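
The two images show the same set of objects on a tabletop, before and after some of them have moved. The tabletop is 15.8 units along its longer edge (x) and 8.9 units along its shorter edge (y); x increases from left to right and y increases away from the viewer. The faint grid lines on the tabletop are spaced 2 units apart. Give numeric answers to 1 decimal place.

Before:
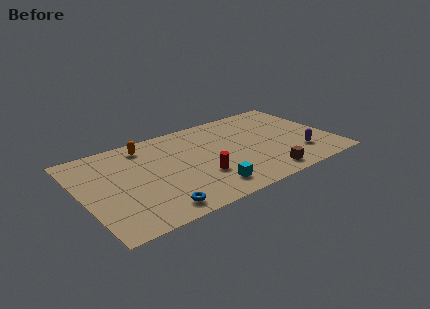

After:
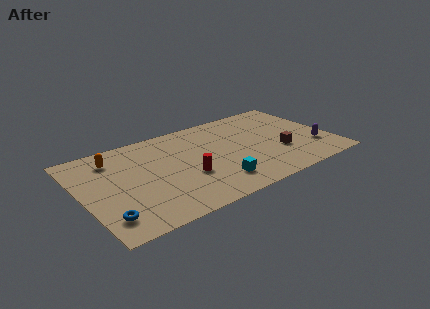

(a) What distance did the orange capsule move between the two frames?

2.1

The orange capsule moved from about (4.4, 7.5) to (2.3, 7.1), a distance of √(2.1² + 0.4²) ≈ 2.1.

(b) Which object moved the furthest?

the blue torus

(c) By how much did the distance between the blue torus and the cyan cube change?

+3.6

Before: roughly 3.3 units apart; after: 6.9. That's 3.6 units further apart.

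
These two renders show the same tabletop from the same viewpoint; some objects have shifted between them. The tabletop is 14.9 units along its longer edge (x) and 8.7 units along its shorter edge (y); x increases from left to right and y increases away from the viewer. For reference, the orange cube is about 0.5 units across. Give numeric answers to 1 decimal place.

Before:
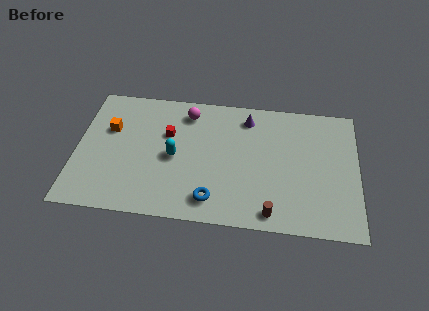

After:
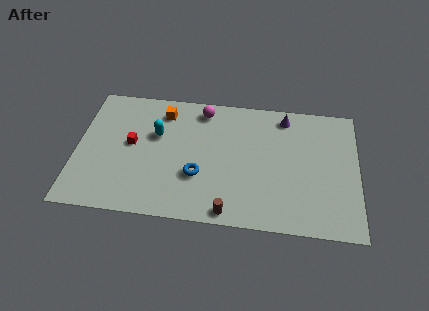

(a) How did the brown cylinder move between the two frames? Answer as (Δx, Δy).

(-2.2, -0.2)

From the two frames, the brown cylinder sits at roughly (10.4, 1.0) before and (8.2, 0.8) after.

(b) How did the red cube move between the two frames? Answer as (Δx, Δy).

(-1.9, -0.9)

The red cube was at about (4.8, 5.6) and moved to about (2.9, 4.7).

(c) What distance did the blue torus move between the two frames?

1.7

The blue torus was near (7.3, 1.5) before and (6.5, 3.0) after, so it travelled √(0.8² + 1.5²) ≈ 1.7 units.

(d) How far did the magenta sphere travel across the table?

0.9

From (5.8, 7.2) to (6.6, 7.5), the magenta sphere covered √(0.8² + 0.3²) ≈ 0.9 units.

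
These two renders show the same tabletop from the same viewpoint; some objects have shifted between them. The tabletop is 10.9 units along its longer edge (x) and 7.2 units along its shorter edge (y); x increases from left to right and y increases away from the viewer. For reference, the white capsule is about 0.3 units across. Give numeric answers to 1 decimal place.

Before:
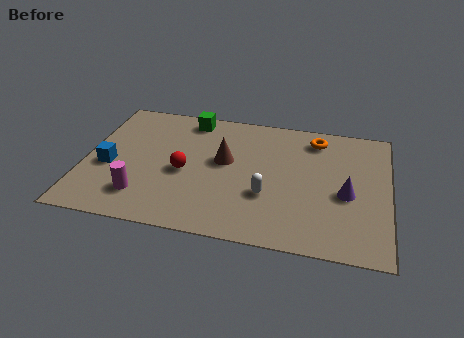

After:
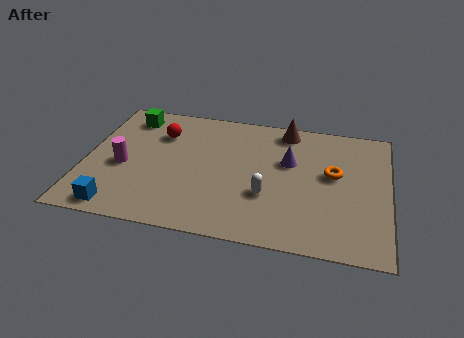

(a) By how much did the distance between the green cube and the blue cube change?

+0.9

The distance was about 4.3 in the first image and 5.2 in the second, so they moved 0.9 units further apart.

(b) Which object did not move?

the white capsule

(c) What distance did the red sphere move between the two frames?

2.2

The red sphere moved from about (3.6, 3.2) to (2.6, 5.2), a distance of √(1.0² + 2.0²) ≈ 2.2.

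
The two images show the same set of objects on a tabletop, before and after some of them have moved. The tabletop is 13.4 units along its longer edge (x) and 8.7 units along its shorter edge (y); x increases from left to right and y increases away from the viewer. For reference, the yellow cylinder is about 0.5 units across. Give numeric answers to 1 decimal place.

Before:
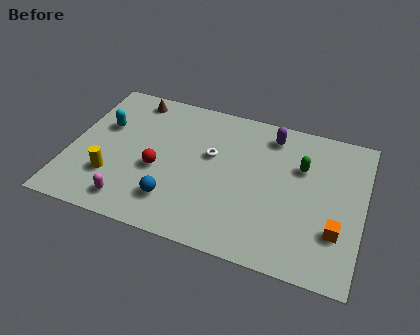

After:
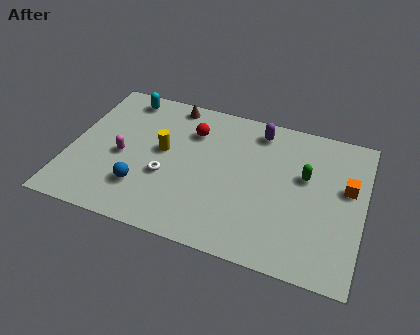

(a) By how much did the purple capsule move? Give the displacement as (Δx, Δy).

(-0.6, 0.1)

The purple capsule was at about (9.0, 7.3) and moved to about (8.4, 7.4).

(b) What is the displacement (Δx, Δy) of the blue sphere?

(-1.5, 0.3)

From the two frames, the blue sphere sits at roughly (5.0, 2.0) before and (3.5, 2.3) after.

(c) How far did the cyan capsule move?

2.2

From (1.4, 5.5) to (2.1, 7.6), the cyan capsule covered √(0.7² + 2.1²) ≈ 2.2 units.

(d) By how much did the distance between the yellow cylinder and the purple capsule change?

-3.5

They were about 8.4 units apart before and 4.9 after — 3.5 units closer together.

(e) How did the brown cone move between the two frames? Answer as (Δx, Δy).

(1.8, 0.2)

The brown cone was at about (2.5, 7.6) and moved to about (4.3, 7.8).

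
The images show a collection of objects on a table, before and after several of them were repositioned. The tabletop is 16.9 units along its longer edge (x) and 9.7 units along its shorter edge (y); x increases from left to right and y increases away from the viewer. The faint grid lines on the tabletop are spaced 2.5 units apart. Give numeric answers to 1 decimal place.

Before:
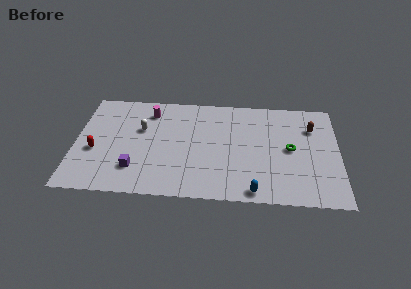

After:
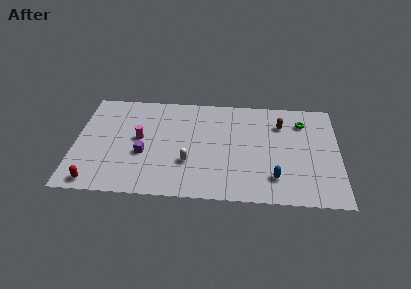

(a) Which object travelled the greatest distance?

the white capsule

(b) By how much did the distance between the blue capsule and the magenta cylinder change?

-0.5

Before: roughly 9.7 units apart; after: 9.2. That's 0.5 units closer together.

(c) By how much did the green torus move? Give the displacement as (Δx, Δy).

(0.8, 2.6)

The green torus started near (13.8, 4.9) and ended near (14.6, 7.5).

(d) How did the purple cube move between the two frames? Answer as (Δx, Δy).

(0.5, 1.4)

From the two frames, the purple cube sits at roughly (3.9, 2.4) before and (4.4, 3.8) after.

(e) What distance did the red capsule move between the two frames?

2.9

From (1.3, 3.9) to (1.4, 1.0), the red capsule covered √(0.1² + 2.9²) ≈ 2.9 units.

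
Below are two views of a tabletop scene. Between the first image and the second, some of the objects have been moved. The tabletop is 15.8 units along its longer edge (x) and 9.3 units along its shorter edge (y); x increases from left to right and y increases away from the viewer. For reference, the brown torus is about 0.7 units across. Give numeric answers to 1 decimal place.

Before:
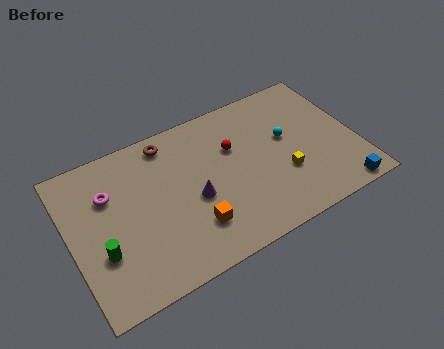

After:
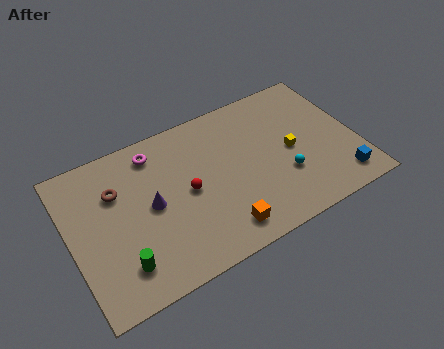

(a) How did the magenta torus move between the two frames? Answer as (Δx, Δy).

(2.7, 1.4)

From the two frames, the magenta torus sits at roughly (2.3, 6.4) before and (5.0, 7.8) after.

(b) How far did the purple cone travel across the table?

2.4

The purple cone moved from about (6.7, 4.0) to (4.4, 4.7), a distance of √(2.3² + 0.7²) ≈ 2.4.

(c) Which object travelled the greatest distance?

the brown torus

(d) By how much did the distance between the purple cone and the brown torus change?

-1.8

The distance was about 4.2 in the first image and 2.4 in the second, so they moved 1.8 units closer together.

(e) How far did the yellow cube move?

1.4

From (11.6, 3.2) to (12.2, 4.5), the yellow cube covered √(0.6² + 1.3²) ≈ 1.4 units.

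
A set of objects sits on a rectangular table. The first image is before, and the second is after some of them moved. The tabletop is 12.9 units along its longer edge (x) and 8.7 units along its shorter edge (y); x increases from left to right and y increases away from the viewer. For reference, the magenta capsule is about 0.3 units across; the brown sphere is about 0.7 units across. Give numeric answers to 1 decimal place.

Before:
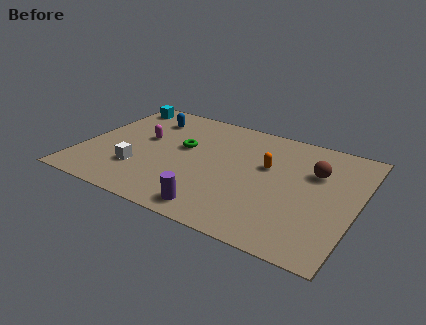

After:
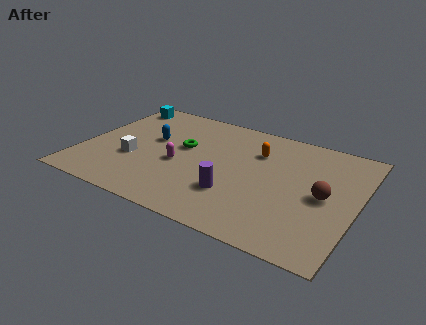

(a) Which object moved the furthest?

the magenta capsule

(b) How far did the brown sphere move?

1.7

From (10.8, 5.8) to (11.4, 4.2), the brown sphere covered √(0.6² + 1.6²) ≈ 1.7 units.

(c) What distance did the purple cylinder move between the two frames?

1.6

From (6.8, 1.1) to (7.4, 2.6), the purple cylinder covered √(0.6² + 1.5²) ≈ 1.6 units.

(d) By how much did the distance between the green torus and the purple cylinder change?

-0.8

They were about 4.6 units apart before and 3.8 after — 0.8 units closer together.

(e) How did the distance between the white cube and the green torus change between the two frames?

-0.3

They were about 3.1 units apart before and 2.8 after — 0.3 units closer together.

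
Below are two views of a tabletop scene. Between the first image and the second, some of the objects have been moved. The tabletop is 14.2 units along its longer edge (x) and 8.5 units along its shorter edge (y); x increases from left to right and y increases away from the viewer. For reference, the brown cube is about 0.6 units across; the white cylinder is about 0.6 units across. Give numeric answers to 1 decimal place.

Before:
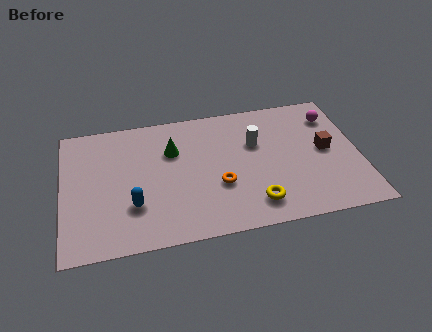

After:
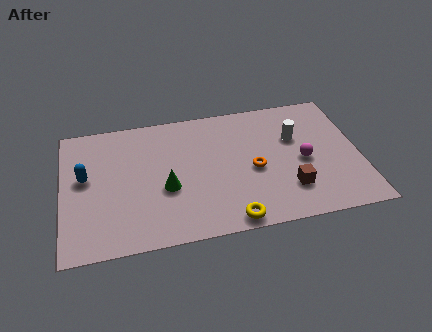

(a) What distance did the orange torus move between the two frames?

1.8

The orange torus was near (7.4, 3.1) before and (9.1, 3.8) after, so it travelled √(1.7² + 0.7²) ≈ 1.8 units.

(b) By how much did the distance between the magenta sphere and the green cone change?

-1.2

Before: roughly 7.8 units apart; after: 6.6. That's 1.2 units closer together.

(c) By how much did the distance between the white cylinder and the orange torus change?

-0.4

They were about 3.1 units apart before and 2.7 after — 0.4 units closer together.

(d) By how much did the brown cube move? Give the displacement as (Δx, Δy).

(-1.9, -2.2)

From the two frames, the brown cube sits at roughly (12.6, 4.4) before and (10.7, 2.2) after.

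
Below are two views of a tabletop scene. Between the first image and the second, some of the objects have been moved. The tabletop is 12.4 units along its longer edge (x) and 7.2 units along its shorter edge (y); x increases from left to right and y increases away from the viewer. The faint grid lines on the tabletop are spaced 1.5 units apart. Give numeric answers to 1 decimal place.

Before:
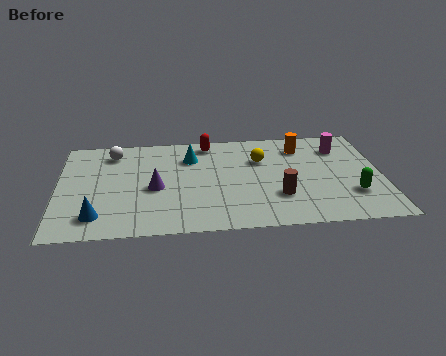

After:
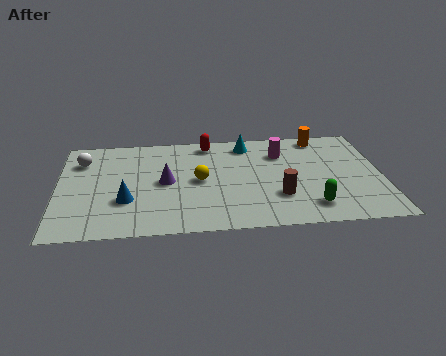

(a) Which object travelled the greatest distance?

the yellow sphere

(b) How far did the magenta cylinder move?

2.3

From (10.9, 5.5) to (8.6, 5.3), the magenta cylinder covered √(2.3² + 0.2²) ≈ 2.3 units.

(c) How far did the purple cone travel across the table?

0.6

From (3.7, 3.2) to (4.1, 3.6), the purple cone covered √(0.4² + 0.4²) ≈ 0.6 units.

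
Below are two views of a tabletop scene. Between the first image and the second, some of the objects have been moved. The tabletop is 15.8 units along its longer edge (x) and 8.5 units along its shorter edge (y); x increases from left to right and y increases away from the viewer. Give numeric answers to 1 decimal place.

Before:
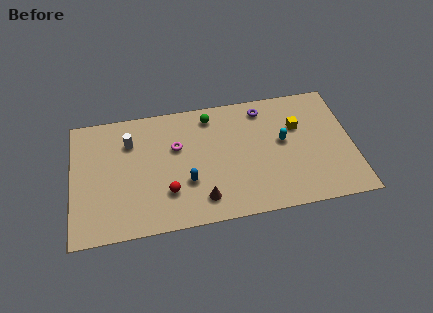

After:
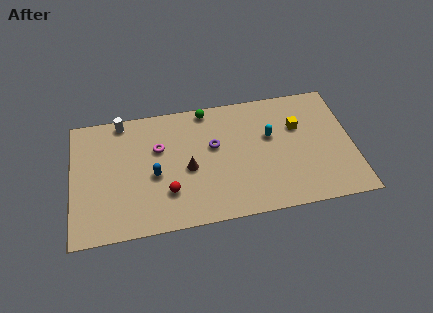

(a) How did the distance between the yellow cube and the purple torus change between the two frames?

+2.3

Before: roughly 2.5 units apart; after: 4.8. That's 2.3 units further apart.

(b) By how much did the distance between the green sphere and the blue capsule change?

+0.5

Before: roughly 4.6 units apart; after: 5.1. That's 0.5 units further apart.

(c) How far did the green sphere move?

0.5

The green sphere moved from about (7.9, 7.2) to (7.7, 7.7), a distance of √(0.2² + 0.5²) ≈ 0.5.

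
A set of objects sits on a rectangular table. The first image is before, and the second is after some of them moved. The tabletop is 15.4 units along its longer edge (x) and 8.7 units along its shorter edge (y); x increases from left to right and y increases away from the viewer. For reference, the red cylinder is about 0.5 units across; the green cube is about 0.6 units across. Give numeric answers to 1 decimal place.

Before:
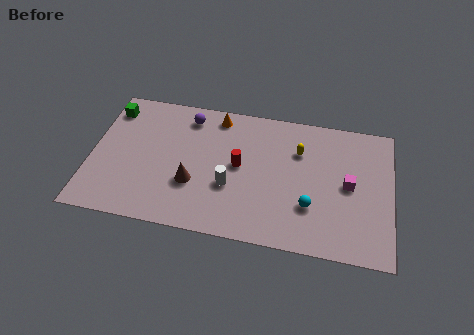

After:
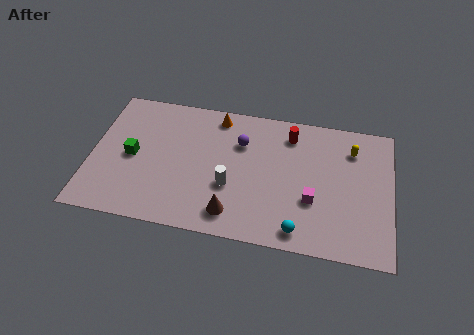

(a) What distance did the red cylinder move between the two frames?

3.5

The red cylinder moved from about (7.6, 4.6) to (10.1, 7.1), a distance of √(2.5² + 2.5²) ≈ 3.5.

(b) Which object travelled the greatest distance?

the red cylinder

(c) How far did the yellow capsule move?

2.8

From (10.6, 6.1) to (13.3, 6.7), the yellow capsule covered √(2.7² + 0.6²) ≈ 2.8 units.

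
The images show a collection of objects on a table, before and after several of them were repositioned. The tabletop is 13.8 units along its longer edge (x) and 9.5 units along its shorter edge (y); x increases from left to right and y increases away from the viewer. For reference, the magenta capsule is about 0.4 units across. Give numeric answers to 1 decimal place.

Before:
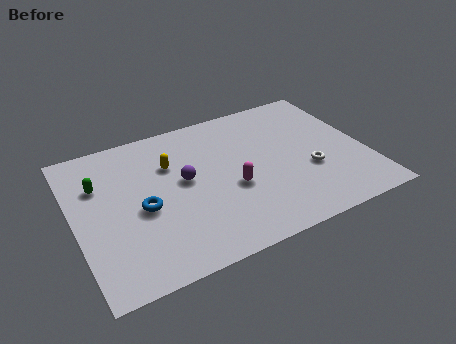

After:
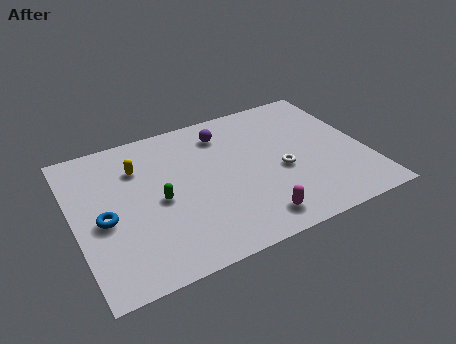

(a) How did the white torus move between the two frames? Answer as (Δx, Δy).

(-1.3, 0.5)

The white torus was at about (11.0, 3.5) and moved to about (9.7, 4.0).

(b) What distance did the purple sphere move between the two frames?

3.3

The purple sphere was near (5.2, 5.2) before and (7.4, 7.6) after, so it travelled √(2.2² + 2.4²) ≈ 3.3 units.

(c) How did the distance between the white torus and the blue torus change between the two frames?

+0.5

The distance was about 7.9 in the first image and 8.4 in the second, so they moved 0.5 units further apart.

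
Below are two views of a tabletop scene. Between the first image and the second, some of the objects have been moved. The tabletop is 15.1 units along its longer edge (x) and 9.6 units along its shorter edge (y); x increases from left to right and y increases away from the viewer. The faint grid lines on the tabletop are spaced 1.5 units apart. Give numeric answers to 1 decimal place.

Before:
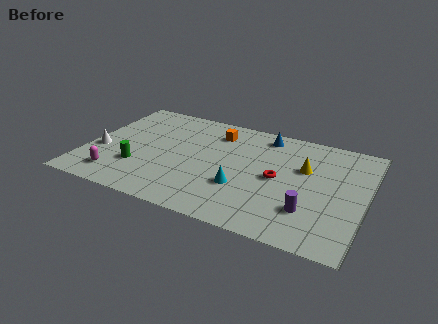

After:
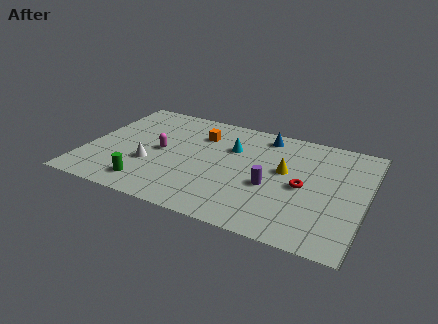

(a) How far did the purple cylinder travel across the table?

2.6

From (12.3, 2.6) to (10.1, 3.9), the purple cylinder covered √(2.2² + 1.3²) ≈ 2.6 units.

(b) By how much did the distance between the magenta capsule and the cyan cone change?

-2.7

The distance was about 6.8 in the first image and 4.1 in the second, so they moved 2.7 units closer together.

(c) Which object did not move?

the blue cone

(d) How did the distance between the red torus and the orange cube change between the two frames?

+1.7

They were about 4.7 units apart before and 6.4 after — 1.7 units further apart.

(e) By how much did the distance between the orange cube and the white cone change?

-2.7

Before: roughly 7.1 units apart; after: 4.4. That's 2.7 units closer together.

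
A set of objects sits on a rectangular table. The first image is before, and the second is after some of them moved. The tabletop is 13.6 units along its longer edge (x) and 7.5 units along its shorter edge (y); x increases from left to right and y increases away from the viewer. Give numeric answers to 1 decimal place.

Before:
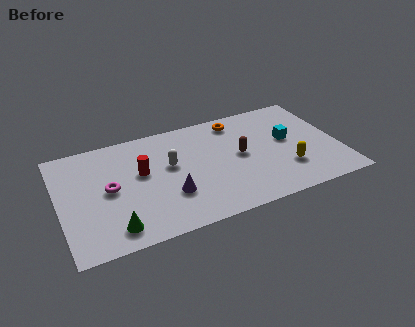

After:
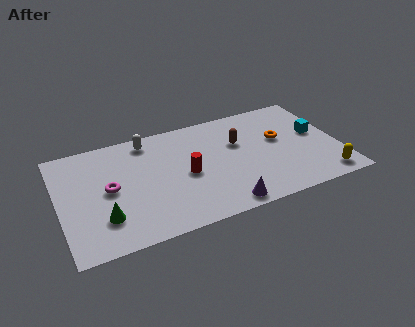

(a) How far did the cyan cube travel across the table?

1.4

From (11.2, 4.2) to (12.6, 4.2), the cyan cube covered √(1.4² + 0.0²) ≈ 1.4 units.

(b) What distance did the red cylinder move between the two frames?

2.3

From (4.0, 4.4) to (6.1, 3.5), the red cylinder covered √(2.1² + 0.9²) ≈ 2.3 units.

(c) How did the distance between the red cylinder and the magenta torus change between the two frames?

+2.0

The distance was about 1.7 in the first image and 3.7 in the second, so they moved 2.0 units further apart.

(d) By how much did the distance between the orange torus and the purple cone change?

-0.6

They were about 5.4 units apart before and 4.8 after — 0.6 units closer together.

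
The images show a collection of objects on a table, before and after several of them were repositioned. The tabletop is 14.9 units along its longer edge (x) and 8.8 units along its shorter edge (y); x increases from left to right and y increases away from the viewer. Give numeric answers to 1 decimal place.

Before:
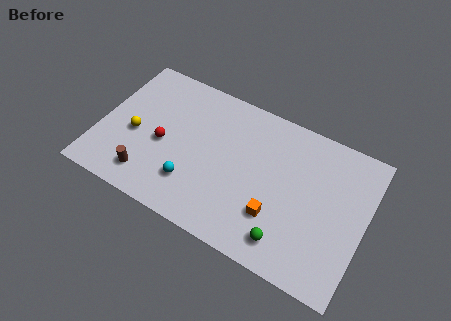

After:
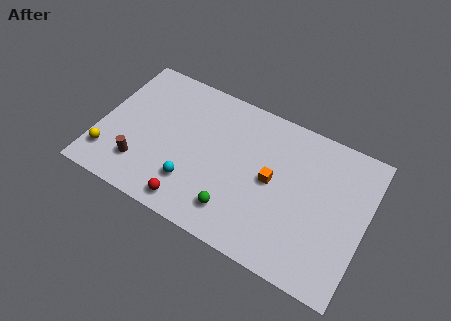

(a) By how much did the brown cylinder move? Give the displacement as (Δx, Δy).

(-0.5, 0.5)

The brown cylinder was at about (3.1, 1.6) and moved to about (2.6, 2.1).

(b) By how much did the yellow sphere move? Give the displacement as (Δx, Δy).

(-1.2, -1.9)

The yellow sphere was at about (2.0, 3.8) and moved to about (0.8, 1.9).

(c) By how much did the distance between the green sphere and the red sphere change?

-5.3

They were about 7.8 units apart before and 2.5 after — 5.3 units closer together.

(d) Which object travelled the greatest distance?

the red sphere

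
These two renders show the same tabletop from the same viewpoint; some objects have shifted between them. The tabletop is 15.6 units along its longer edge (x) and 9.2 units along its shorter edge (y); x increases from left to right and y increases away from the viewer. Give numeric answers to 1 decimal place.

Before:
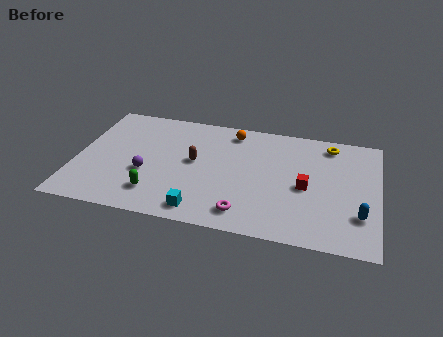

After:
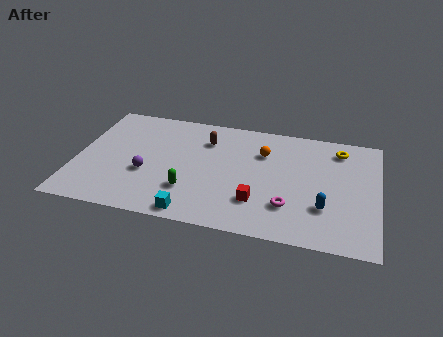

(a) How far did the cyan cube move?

0.5

From (6.7, 1.2) to (6.3, 0.9), the cyan cube covered √(0.4² + 0.3²) ≈ 0.5 units.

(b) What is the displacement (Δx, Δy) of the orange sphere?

(1.7, -1.4)

The orange sphere started near (7.9, 7.9) and ended near (9.6, 6.5).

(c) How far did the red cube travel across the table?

2.9

From (11.9, 4.2) to (9.5, 2.5), the red cube covered √(2.4² + 1.7²) ≈ 2.9 units.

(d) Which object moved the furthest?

the red cube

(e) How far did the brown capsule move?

2.0

The brown capsule moved from about (6.1, 5.0) to (6.6, 6.9), a distance of √(0.5² + 1.9²) ≈ 2.0.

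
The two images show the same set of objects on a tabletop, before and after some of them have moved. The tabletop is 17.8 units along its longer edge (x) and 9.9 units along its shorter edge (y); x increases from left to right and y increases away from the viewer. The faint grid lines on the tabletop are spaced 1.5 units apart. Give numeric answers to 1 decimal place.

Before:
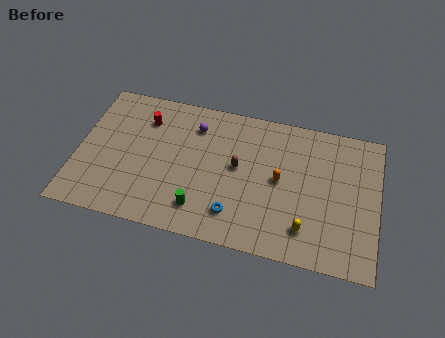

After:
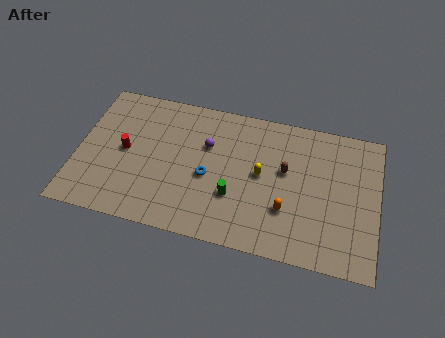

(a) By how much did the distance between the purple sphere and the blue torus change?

-4.0

The distance was about 6.2 in the first image and 2.2 in the second, so they moved 4.0 units closer together.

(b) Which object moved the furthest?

the yellow capsule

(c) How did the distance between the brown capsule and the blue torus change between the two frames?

+1.4

Before: roughly 3.3 units apart; after: 4.7. That's 1.4 units further apart.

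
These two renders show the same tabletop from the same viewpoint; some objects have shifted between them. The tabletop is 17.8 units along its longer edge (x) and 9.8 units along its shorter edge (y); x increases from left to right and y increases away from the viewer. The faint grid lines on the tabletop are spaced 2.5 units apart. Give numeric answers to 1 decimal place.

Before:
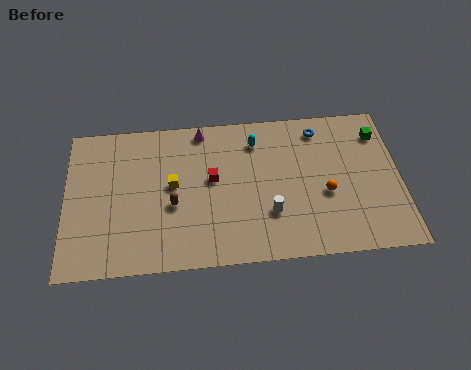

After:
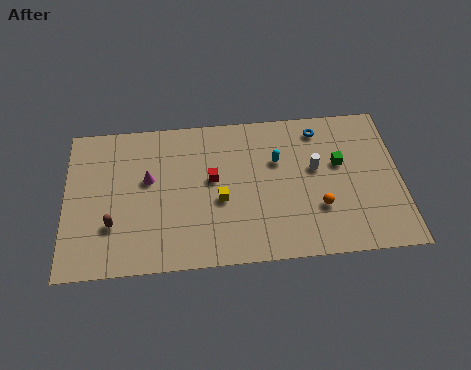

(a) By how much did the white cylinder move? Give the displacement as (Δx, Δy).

(2.5, 2.7)

The white cylinder was at about (10.8, 3.0) and moved to about (13.3, 5.7).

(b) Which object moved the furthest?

the magenta cone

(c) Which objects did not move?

the blue torus and the red cube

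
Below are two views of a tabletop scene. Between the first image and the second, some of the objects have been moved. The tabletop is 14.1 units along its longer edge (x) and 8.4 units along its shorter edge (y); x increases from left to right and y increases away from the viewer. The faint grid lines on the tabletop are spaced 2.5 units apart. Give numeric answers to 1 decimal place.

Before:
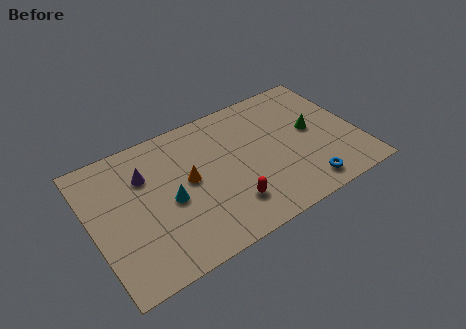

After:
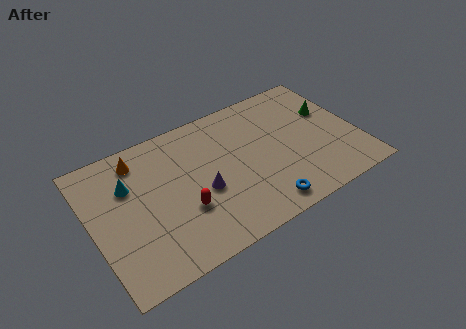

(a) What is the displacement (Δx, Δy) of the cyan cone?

(-1.9, 1.9)

The cyan cone was at about (4.0, 3.8) and moved to about (2.1, 5.7).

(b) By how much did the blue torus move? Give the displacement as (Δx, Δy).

(-2.3, -0.1)

From the two frames, the blue torus sits at roughly (10.8, 1.2) before and (8.5, 1.1) after.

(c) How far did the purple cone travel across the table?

3.6

The purple cone was near (3.0, 5.9) before and (5.7, 3.5) after, so it travelled √(2.7² + 2.4²) ≈ 3.6 units.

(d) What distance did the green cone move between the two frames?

1.4

The green cone moved from about (11.8, 4.5) to (12.9, 5.3), a distance of √(1.1² + 0.8²) ≈ 1.4.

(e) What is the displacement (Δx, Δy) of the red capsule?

(-2.3, 0.9)

The red capsule was at about (6.9, 2.0) and moved to about (4.6, 2.9).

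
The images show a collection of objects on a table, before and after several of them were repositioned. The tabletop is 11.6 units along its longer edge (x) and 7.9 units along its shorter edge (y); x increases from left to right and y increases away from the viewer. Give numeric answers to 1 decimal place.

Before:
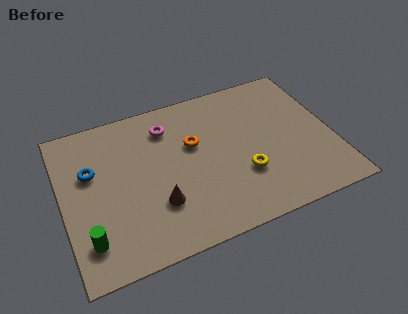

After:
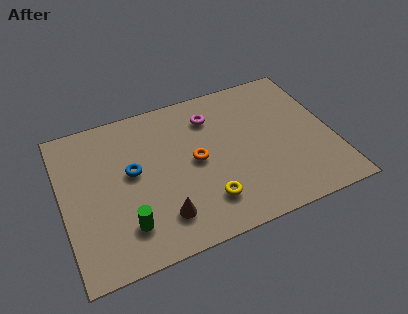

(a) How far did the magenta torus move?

1.9

From (4.7, 6.2) to (6.6, 6.1), the magenta torus covered √(1.9² + 0.1²) ≈ 1.9 units.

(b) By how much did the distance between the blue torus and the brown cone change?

-0.8

The distance was about 3.7 in the first image and 2.9 in the second, so they moved 0.8 units closer together.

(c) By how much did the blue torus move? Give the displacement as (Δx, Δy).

(1.7, -0.6)

The blue torus was at about (1.3, 5.0) and moved to about (3.0, 4.4).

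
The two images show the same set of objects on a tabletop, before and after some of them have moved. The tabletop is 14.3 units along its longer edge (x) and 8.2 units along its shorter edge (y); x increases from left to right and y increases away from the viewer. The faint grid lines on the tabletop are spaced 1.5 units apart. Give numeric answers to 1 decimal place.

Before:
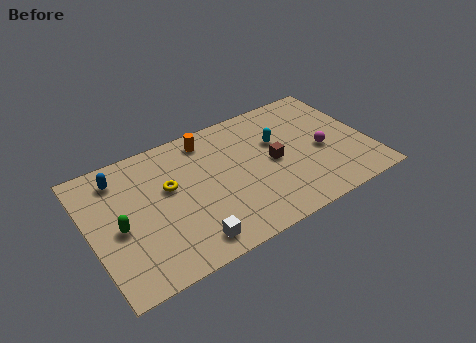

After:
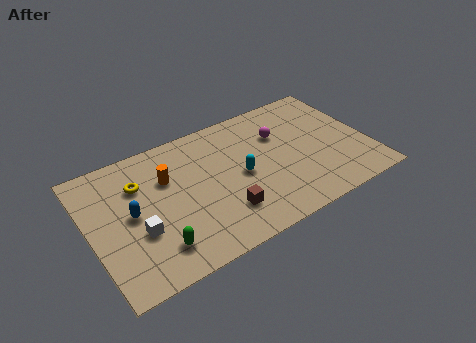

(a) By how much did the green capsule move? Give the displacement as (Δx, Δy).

(1.6, -2.0)

The green capsule started near (1.4, 3.7) and ended near (3.0, 1.7).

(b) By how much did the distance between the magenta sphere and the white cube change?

+0.4

The distance was about 7.7 in the first image and 8.1 in the second, so they moved 0.4 units further apart.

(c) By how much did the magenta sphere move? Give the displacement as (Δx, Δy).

(-1.9, 2.0)

From the two frames, the magenta sphere sits at roughly (11.9, 3.6) before and (10.0, 5.6) after.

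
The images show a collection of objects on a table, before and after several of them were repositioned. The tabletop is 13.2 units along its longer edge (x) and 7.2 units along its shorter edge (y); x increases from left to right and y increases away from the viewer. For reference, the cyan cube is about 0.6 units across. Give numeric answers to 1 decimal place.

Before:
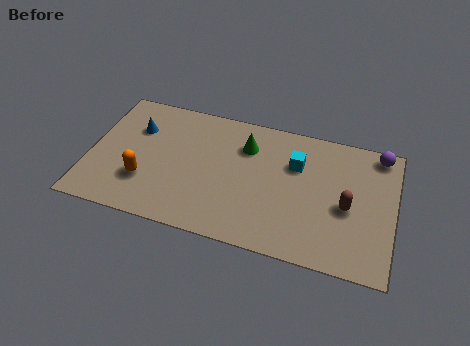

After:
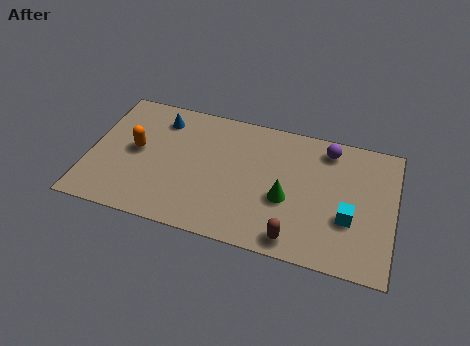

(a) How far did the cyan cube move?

3.3

The cyan cube was near (8.9, 4.9) before and (11.3, 2.6) after, so it travelled √(2.4² + 2.3²) ≈ 3.3 units.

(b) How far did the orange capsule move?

1.7

The orange capsule was near (2.5, 2.2) before and (2.0, 3.8) after, so it travelled √(0.5² + 1.6²) ≈ 1.7 units.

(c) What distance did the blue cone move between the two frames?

1.3

The blue cone was near (1.9, 5.0) before and (2.9, 5.8) after, so it travelled √(1.0² + 0.8²) ≈ 1.3 units.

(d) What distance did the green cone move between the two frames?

3.1

From (6.7, 5.3) to (8.6, 2.9), the green cone covered √(1.9² + 2.4²) ≈ 3.1 units.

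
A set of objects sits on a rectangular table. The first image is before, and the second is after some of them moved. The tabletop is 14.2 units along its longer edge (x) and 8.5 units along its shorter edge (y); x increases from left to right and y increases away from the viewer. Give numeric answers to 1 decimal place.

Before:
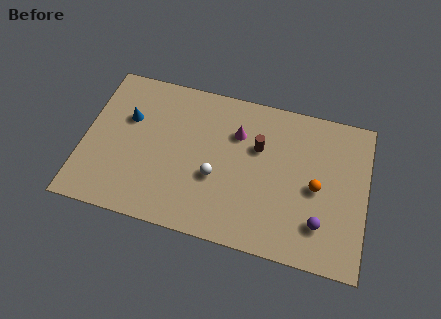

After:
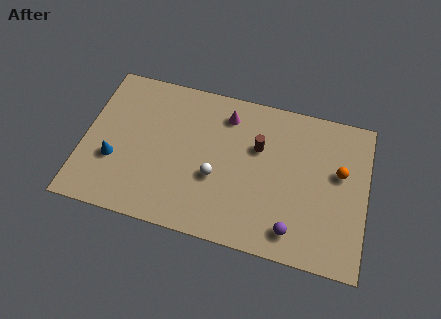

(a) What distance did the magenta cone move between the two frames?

1.1

From (7.6, 6.0) to (7.0, 6.9), the magenta cone covered √(0.6² + 0.9²) ≈ 1.1 units.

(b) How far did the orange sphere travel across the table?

1.6

From (11.7, 4.0) to (12.8, 5.1), the orange sphere covered √(1.1² + 1.1²) ≈ 1.6 units.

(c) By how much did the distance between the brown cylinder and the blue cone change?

+0.9

They were about 6.6 units apart before and 7.5 after — 0.9 units further apart.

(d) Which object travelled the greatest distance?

the blue cone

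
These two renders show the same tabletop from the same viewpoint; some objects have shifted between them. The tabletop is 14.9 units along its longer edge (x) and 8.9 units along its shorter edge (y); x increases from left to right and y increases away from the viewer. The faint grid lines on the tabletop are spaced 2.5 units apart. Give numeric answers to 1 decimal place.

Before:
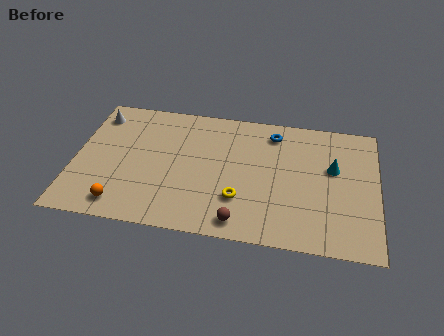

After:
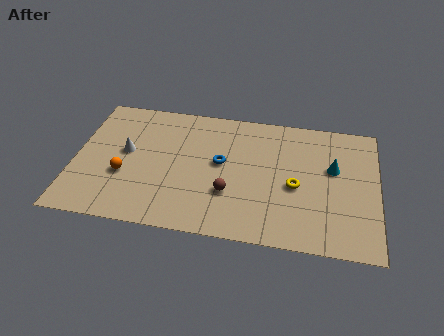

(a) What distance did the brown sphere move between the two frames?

1.9

The brown sphere was near (8.3, 1.1) before and (7.7, 2.9) after, so it travelled √(0.6² + 1.8²) ≈ 1.9 units.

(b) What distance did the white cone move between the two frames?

2.9

The white cone was near (0.9, 7.3) before and (2.5, 4.9) after, so it travelled √(1.6² + 2.4²) ≈ 2.9 units.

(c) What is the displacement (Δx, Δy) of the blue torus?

(-2.5, -2.5)

The blue torus started near (9.7, 7.4) and ended near (7.2, 4.9).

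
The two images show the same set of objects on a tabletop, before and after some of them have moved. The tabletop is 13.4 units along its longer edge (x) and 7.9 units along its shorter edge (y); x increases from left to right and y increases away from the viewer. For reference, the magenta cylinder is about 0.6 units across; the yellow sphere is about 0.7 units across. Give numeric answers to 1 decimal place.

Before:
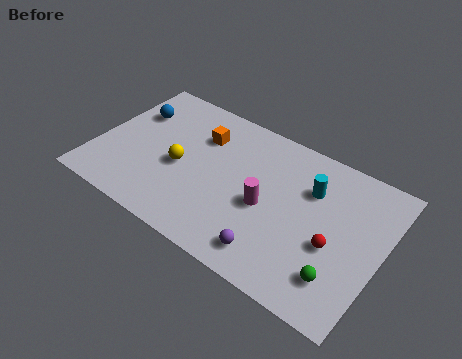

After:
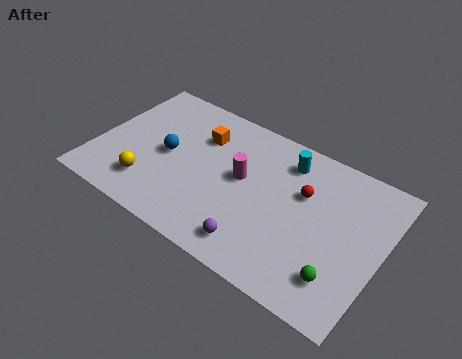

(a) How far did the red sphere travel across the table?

2.5

The red sphere moved from about (11.3, 3.2) to (9.6, 5.1), a distance of √(1.7² + 1.9²) ≈ 2.5.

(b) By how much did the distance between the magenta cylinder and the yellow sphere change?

+0.7

They were about 4.1 units apart before and 4.8 after — 0.7 units further apart.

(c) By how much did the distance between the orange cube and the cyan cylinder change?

-1.2

Before: roughly 5.3 units apart; after: 4.1. That's 1.2 units closer together.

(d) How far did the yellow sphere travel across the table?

2.1

From (4.0, 3.5) to (2.8, 1.8), the yellow sphere covered √(1.2² + 1.7²) ≈ 2.1 units.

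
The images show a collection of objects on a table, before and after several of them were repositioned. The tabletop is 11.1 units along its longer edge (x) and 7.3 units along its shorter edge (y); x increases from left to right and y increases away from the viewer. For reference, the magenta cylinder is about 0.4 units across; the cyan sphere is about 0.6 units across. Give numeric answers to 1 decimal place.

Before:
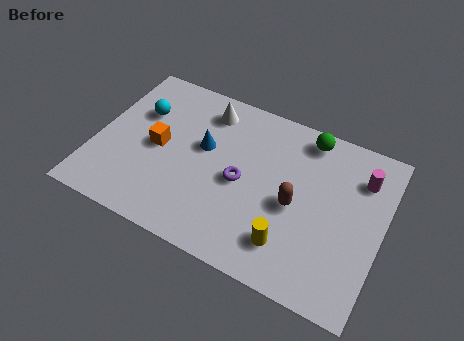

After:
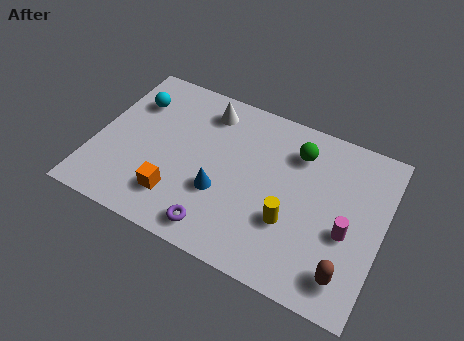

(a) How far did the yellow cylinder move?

0.9

The yellow cylinder moved from about (7.8, 1.6) to (7.7, 2.5), a distance of √(0.1² + 0.9²) ≈ 0.9.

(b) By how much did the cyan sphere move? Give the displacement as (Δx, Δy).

(-0.3, 0.4)

The cyan sphere started near (1.5, 4.9) and ended near (1.2, 5.3).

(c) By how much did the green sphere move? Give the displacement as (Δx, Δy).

(-0.3, -0.8)

The green sphere was at about (7.9, 6.4) and moved to about (7.6, 5.6).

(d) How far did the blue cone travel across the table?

1.9

From (4.1, 4.3) to (5.0, 2.6), the blue cone covered √(0.9² + 1.7²) ≈ 1.9 units.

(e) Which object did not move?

the white cone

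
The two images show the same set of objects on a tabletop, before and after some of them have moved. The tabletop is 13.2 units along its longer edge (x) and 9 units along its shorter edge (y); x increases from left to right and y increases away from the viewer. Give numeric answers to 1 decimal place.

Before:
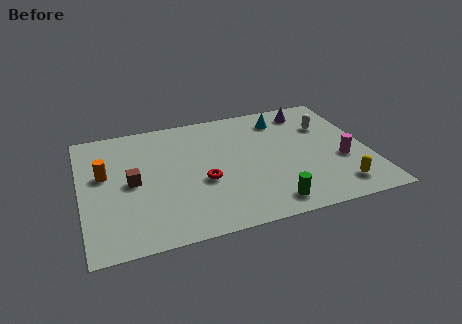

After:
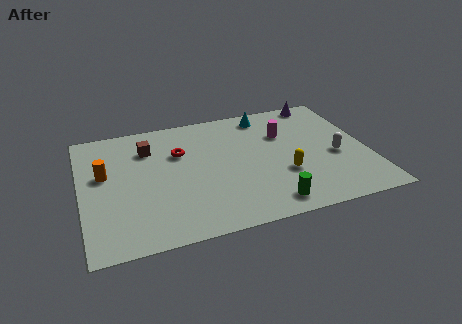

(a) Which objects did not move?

the orange cylinder and the green cylinder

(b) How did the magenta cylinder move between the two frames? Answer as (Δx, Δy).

(-2.4, 2.7)

From the two frames, the magenta cylinder sits at roughly (11.9, 3.4) before and (9.5, 6.1) after.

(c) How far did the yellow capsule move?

2.8

The yellow capsule was near (11.5, 1.5) before and (9.2, 3.1) after, so it travelled √(2.3² + 1.6²) ≈ 2.8 units.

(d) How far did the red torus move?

2.6

The red torus was near (5.5, 3.6) before and (4.6, 6.0) after, so it travelled √(0.9² + 2.4²) ≈ 2.6 units.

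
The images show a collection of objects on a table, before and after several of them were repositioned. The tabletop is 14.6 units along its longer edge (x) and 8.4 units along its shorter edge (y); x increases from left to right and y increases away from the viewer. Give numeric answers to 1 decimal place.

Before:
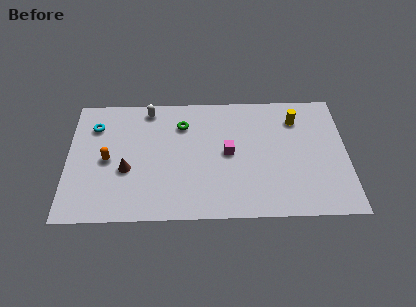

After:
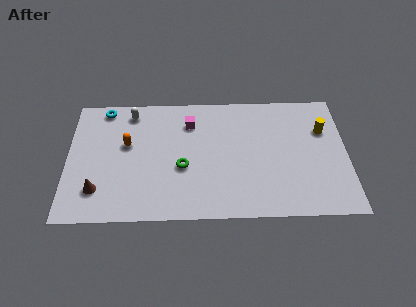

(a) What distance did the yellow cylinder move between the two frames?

1.6

The yellow cylinder moved from about (12.0, 6.5) to (13.4, 5.7), a distance of √(1.4² + 0.8²) ≈ 1.6.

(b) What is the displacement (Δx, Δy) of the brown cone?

(-1.5, -1.3)

The brown cone started near (3.1, 3.3) and ended near (1.6, 2.0).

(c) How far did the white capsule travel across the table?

0.9

The white capsule was near (4.2, 7.4) before and (3.3, 7.2) after, so it travelled √(0.9² + 0.2²) ≈ 0.9 units.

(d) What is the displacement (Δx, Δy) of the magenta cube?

(-2.0, 2.1)

The magenta cube was at about (8.4, 4.3) and moved to about (6.4, 6.4).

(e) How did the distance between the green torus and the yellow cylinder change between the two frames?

+1.7

They were about 6.0 units apart before and 7.7 after — 1.7 units further apart.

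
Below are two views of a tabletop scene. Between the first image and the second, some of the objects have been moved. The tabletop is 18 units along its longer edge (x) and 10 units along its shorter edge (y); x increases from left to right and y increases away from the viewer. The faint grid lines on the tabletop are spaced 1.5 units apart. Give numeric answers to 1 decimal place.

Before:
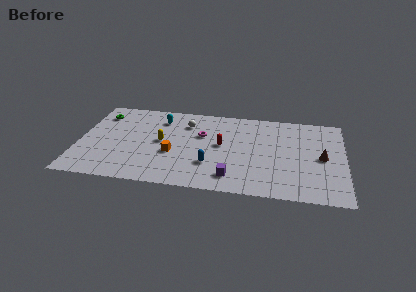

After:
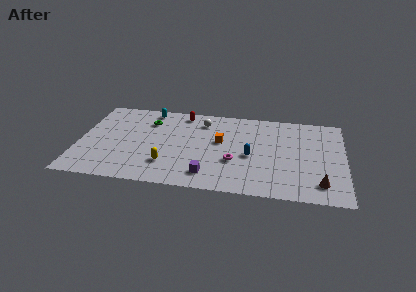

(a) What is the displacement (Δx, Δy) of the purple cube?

(-1.6, 0.0)

The purple cube started near (10.5, 1.8) and ended near (8.9, 1.8).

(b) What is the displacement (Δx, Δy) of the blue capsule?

(2.7, 1.4)

The blue capsule was at about (9.0, 3.0) and moved to about (11.7, 4.4).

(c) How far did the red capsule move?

4.4

The red capsule was near (9.7, 5.4) before and (6.9, 8.8) after, so it travelled √(2.8² + 3.4²) ≈ 4.4 units.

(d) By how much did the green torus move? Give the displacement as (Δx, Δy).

(3.3, -0.4)

From the two frames, the green torus sits at roughly (1.3, 7.9) before and (4.6, 7.5) after.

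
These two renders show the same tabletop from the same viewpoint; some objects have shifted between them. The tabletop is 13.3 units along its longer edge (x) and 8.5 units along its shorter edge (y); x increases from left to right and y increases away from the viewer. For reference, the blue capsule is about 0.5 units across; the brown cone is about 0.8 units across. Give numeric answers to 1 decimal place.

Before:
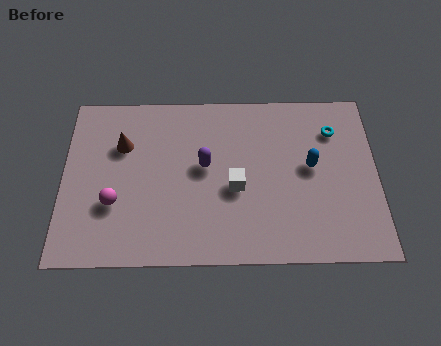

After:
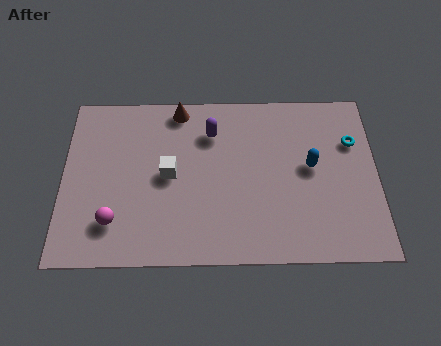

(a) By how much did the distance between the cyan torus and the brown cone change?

-1.4

They were about 9.0 units apart before and 7.6 after — 1.4 units closer together.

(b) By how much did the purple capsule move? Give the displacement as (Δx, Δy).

(0.3, 1.7)

From the two frames, the purple capsule sits at roughly (6.0, 4.7) before and (6.3, 6.4) after.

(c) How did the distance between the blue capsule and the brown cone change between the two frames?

-1.7

Before: roughly 8.1 units apart; after: 6.4. That's 1.7 units closer together.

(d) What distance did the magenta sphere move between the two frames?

0.9

The magenta sphere was near (2.2, 2.9) before and (2.2, 2.0) after, so it travelled √(0.0² + 0.9²) ≈ 0.9 units.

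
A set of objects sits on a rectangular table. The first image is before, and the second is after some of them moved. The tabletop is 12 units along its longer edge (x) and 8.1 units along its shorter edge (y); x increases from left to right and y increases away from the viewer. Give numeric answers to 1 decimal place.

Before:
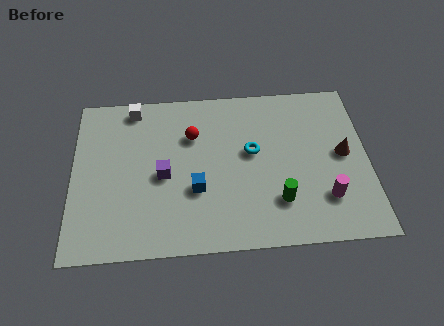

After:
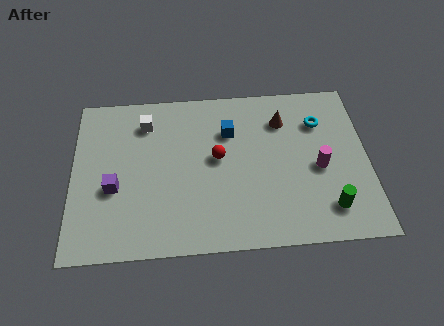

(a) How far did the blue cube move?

3.1

The blue cube moved from about (5.0, 2.9) to (6.4, 5.7), a distance of √(1.4² + 2.8²) ≈ 3.1.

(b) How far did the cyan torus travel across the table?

3.1

The cyan torus was near (7.3, 4.6) before and (10.1, 5.9) after, so it travelled √(2.8² + 1.3²) ≈ 3.1 units.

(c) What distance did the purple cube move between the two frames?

2.1

The purple cube was near (3.7, 3.7) before and (1.7, 3.2) after, so it travelled √(2.0² + 0.5²) ≈ 2.1 units.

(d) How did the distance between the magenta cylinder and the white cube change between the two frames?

-1.7

The distance was about 9.2 in the first image and 7.5 in the second, so they moved 1.7 units closer together.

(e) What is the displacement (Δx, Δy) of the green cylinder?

(2.0, -0.5)

The green cylinder started near (8.3, 2.1) and ended near (10.3, 1.6).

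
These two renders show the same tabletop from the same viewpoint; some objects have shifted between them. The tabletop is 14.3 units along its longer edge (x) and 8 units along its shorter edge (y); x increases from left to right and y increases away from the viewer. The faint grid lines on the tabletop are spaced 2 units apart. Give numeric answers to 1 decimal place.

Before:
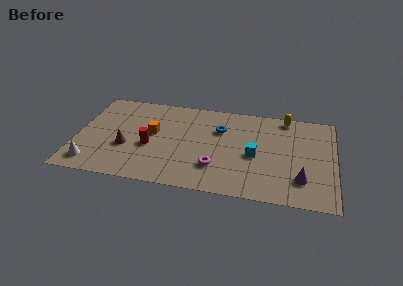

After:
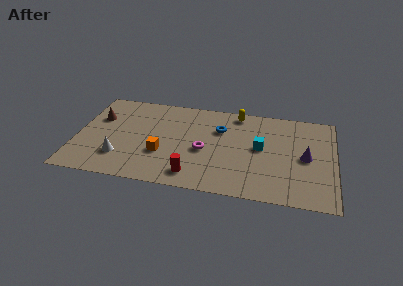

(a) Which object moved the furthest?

the red cylinder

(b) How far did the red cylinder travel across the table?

3.2

The red cylinder was near (4.1, 3.3) before and (6.6, 1.3) after, so it travelled √(2.5² + 2.0²) ≈ 3.2 units.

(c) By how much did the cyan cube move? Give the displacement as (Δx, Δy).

(0.3, 0.7)

The cyan cube was at about (9.9, 3.6) and moved to about (10.2, 4.3).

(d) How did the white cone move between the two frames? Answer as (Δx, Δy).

(1.5, 0.8)

The white cone started near (1.0, 1.3) and ended near (2.5, 2.1).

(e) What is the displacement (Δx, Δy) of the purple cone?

(0.2, 1.9)

From the two frames, the purple cone sits at roughly (12.5, 2.0) before and (12.7, 3.9) after.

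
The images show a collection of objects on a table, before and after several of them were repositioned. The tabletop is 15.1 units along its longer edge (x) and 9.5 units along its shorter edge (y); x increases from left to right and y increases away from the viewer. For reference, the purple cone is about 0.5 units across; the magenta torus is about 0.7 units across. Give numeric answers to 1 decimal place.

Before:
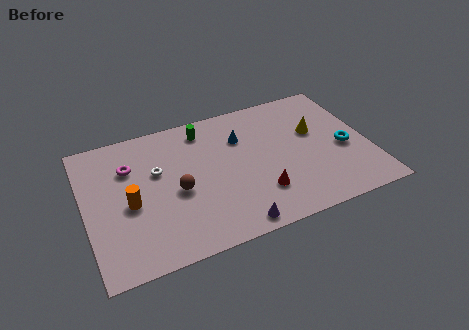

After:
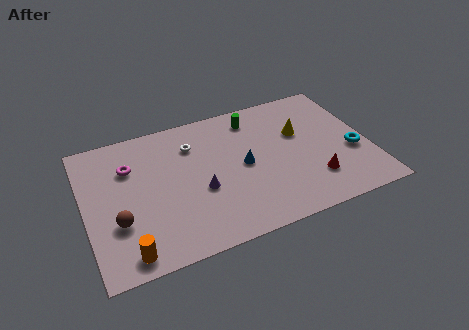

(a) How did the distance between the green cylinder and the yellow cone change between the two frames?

-3.2

The distance was about 6.2 in the first image and 3.0 in the second, so they moved 3.2 units closer together.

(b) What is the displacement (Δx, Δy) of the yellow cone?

(-0.8, 0.2)

From the two frames, the yellow cone sits at roughly (12.4, 5.8) before and (11.6, 6.0) after.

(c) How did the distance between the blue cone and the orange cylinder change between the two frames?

+0.7

The distance was about 6.7 in the first image and 7.4 in the second, so they moved 0.7 units further apart.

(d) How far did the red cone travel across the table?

2.9

The red cone was near (9.0, 2.5) before and (11.9, 2.4) after, so it travelled √(2.9² + 0.1²) ≈ 2.9 units.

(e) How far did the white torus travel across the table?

2.3

The white torus was near (3.9, 5.9) before and (5.9, 7.1) after, so it travelled √(2.0² + 1.2²) ≈ 2.3 units.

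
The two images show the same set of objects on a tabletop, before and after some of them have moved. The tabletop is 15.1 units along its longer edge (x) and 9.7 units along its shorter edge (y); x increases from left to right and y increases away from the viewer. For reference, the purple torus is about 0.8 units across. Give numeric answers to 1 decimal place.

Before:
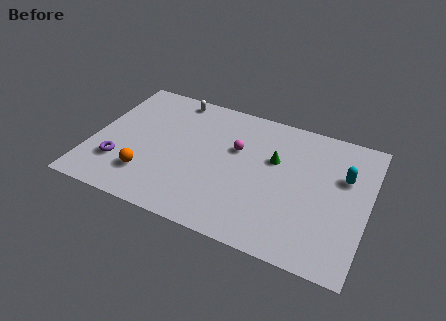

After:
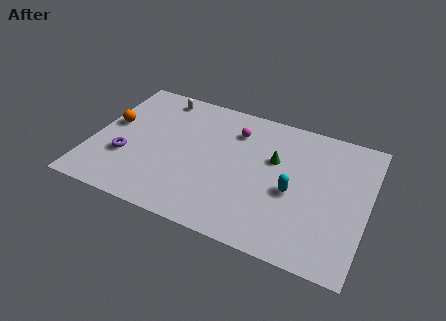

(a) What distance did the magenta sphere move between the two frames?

1.3

The magenta sphere moved from about (7.8, 6.1) to (7.6, 7.4), a distance of √(0.2² + 1.3²) ≈ 1.3.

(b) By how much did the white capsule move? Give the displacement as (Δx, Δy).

(-0.8, -0.2)

From the two frames, the white capsule sits at roughly (4.0, 8.7) before and (3.2, 8.5) after.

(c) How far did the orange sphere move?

3.9

The orange sphere moved from about (3.3, 2.4) to (0.9, 5.5), a distance of √(2.4² + 3.1²) ≈ 3.9.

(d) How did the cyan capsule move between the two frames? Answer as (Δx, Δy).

(-2.6, -2.1)

The cyan capsule was at about (13.7, 6.3) and moved to about (11.1, 4.2).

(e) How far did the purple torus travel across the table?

0.7

From (1.7, 2.7) to (2.0, 3.3), the purple torus covered √(0.3² + 0.6²) ≈ 0.7 units.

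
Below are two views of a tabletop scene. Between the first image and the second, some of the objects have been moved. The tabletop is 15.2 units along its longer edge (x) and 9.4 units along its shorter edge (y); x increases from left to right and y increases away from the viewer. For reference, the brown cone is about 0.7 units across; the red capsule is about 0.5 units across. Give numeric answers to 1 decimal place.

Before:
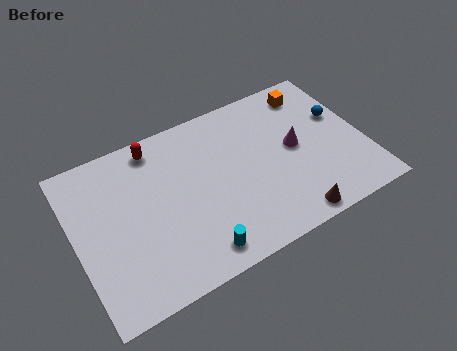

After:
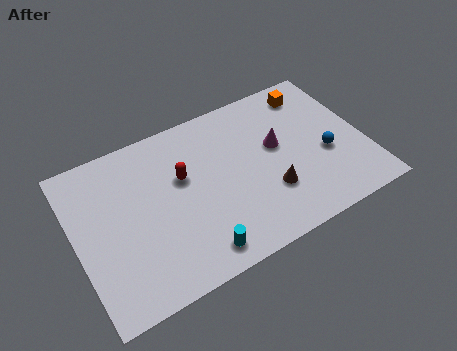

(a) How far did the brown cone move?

2.2

From (10.7, 0.9) to (9.9, 2.9), the brown cone covered √(0.8² + 2.0²) ≈ 2.2 units.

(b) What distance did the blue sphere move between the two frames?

2.3

The blue sphere was near (14.2, 5.8) before and (13.1, 3.8) after, so it travelled √(1.1² + 2.0²) ≈ 2.3 units.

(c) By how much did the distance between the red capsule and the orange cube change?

-0.8

The distance was about 8.4 in the first image and 7.6 in the second, so they moved 0.8 units closer together.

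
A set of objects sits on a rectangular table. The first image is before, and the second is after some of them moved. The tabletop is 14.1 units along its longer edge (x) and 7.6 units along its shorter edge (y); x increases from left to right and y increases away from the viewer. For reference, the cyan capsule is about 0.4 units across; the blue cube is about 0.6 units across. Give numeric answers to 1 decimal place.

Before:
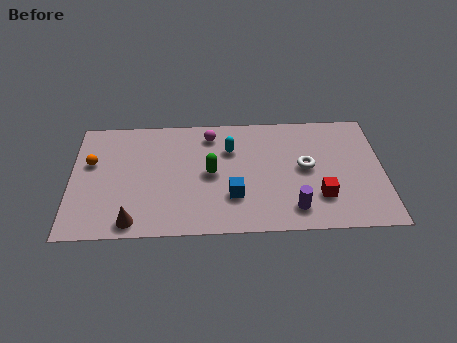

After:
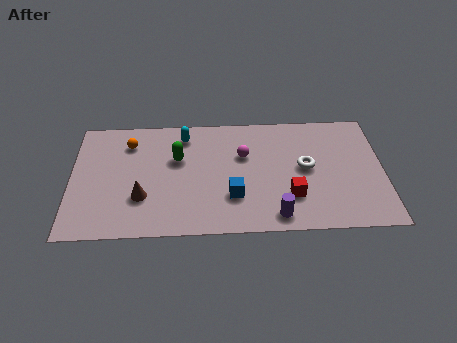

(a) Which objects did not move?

the blue cube and the white torus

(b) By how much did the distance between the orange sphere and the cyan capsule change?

-3.8

They were about 6.3 units apart before and 2.5 after — 3.8 units closer together.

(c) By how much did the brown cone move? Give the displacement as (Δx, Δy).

(0.4, 1.5)

The brown cone started near (2.8, 0.9) and ended near (3.2, 2.4).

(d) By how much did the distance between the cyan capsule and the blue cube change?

+1.6

The distance was about 3.0 in the first image and 4.6 in the second, so they moved 1.6 units further apart.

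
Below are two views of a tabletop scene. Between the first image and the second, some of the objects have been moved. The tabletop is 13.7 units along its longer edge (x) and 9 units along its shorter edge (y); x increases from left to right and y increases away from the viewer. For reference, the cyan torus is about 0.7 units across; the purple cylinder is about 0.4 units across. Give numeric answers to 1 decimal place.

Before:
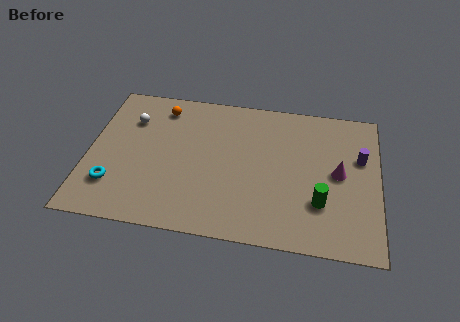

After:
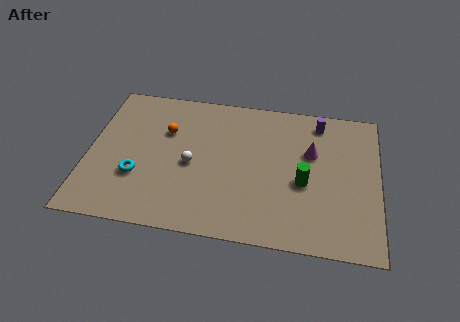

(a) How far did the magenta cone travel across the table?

1.7

The magenta cone moved from about (11.8, 4.6) to (10.5, 5.7), a distance of √(1.3² + 1.1²) ≈ 1.7.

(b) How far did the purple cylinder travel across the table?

2.8

The purple cylinder was near (12.8, 5.7) before and (10.8, 7.7) after, so it travelled √(2.0² + 2.0²) ≈ 2.8 units.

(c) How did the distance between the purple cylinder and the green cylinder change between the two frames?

+0.4

The distance was about 3.5 in the first image and 3.9 in the second, so they moved 0.4 units further apart.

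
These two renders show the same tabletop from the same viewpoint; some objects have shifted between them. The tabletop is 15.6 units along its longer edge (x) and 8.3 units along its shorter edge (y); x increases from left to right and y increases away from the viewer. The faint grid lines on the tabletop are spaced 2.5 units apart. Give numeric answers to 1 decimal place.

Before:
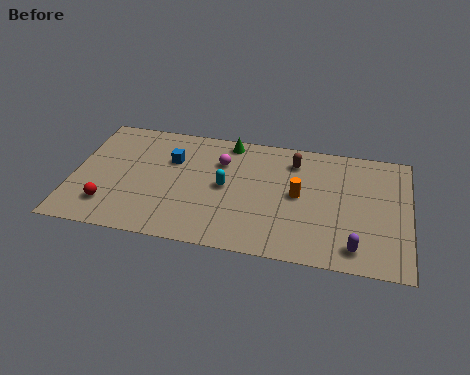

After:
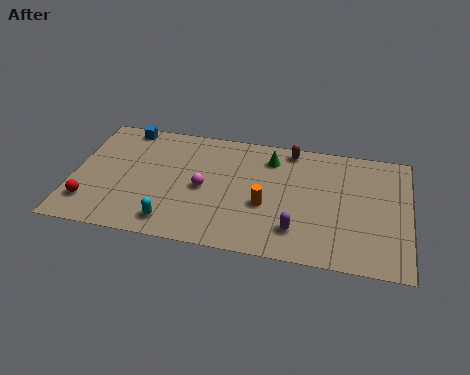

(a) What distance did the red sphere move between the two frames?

0.9

From (1.8, 1.9) to (0.9, 1.9), the red sphere covered √(0.9² + 0.0²) ≈ 0.9 units.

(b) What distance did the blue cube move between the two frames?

3.0

The blue cube was near (4.5, 5.6) before and (2.2, 7.5) after, so it travelled √(2.3² + 1.9²) ≈ 3.0 units.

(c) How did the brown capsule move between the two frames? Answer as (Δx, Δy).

(-0.2, 0.8)

The brown capsule was at about (10.2, 6.6) and moved to about (10.0, 7.4).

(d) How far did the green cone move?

2.2

From (7.1, 7.4) to (9.1, 6.6), the green cone covered √(2.0² + 0.8²) ≈ 2.2 units.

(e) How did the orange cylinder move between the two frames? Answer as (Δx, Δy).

(-1.5, -1.0)

The orange cylinder was at about (10.5, 4.3) and moved to about (9.0, 3.3).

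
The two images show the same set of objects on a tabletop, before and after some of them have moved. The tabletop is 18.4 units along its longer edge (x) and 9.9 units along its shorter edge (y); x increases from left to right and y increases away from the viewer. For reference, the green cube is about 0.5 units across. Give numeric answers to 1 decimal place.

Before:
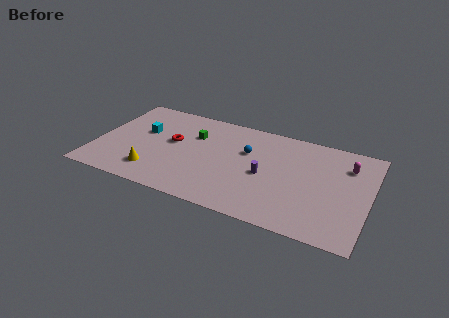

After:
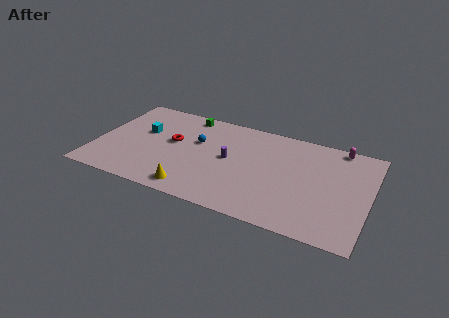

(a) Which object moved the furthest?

the blue sphere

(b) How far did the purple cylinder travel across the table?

2.6

The purple cylinder was near (11.5, 4.5) before and (9.0, 5.2) after, so it travelled √(2.5² + 0.7²) ≈ 2.6 units.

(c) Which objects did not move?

the red torus and the cyan cube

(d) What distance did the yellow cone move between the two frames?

2.9

The yellow cone was near (4.2, 2.1) before and (7.0, 1.3) after, so it travelled √(2.8² + 0.8²) ≈ 2.9 units.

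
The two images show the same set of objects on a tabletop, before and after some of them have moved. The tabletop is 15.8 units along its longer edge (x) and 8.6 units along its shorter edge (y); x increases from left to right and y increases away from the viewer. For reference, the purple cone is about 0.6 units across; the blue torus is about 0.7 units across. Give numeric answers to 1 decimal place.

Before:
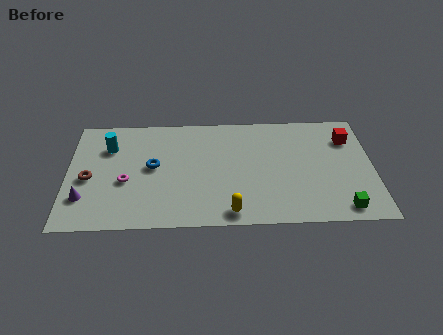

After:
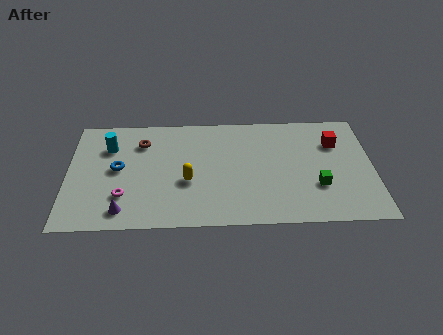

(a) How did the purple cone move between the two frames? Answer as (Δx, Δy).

(2.0, -1.0)

The purple cone was at about (0.9, 2.3) and moved to about (2.9, 1.3).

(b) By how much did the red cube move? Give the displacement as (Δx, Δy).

(-0.7, -0.3)

From the two frames, the red cube sits at roughly (14.6, 6.4) before and (13.9, 6.1) after.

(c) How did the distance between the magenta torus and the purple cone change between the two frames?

-1.3

Before: roughly 2.4 units apart; after: 1.1. That's 1.3 units closer together.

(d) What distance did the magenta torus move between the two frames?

1.1

From (3.0, 3.5) to (2.9, 2.4), the magenta torus covered √(0.1² + 1.1²) ≈ 1.1 units.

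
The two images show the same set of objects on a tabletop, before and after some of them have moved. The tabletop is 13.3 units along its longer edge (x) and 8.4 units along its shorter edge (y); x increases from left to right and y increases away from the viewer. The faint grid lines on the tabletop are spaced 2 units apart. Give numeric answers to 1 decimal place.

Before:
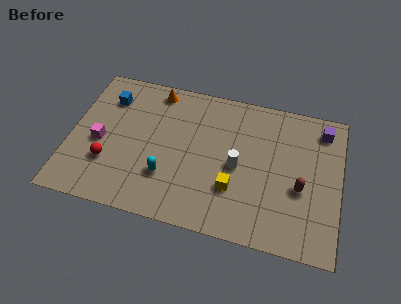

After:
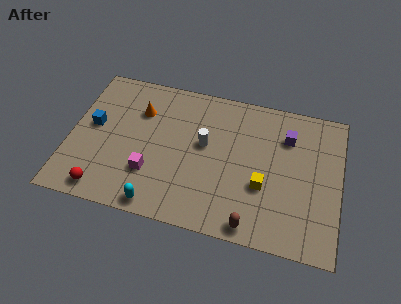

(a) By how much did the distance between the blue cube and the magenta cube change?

+1.0

Before: roughly 2.7 units apart; after: 3.7. That's 1.0 units further apart.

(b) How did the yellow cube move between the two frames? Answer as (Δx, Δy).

(1.4, 0.5)

The yellow cube started near (8.2, 2.6) and ended near (9.6, 3.1).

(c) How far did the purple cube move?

1.9

The purple cube moved from about (12.3, 7.0) to (10.6, 6.2), a distance of √(1.7² + 0.8²) ≈ 1.9.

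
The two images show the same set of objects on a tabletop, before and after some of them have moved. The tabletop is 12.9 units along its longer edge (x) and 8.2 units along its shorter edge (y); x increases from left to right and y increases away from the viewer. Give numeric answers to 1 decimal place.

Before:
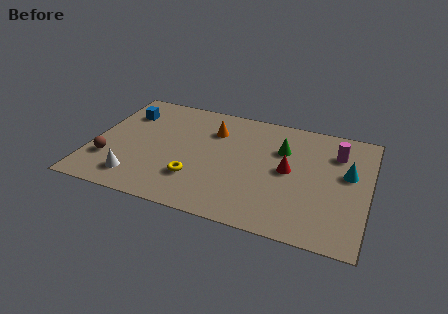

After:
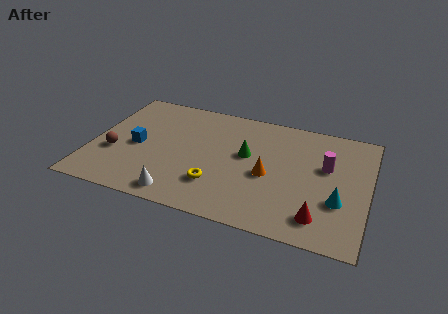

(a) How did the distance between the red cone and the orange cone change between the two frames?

-0.8

The distance was about 4.1 in the first image and 3.3 in the second, so they moved 0.8 units closer together.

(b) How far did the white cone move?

2.2

The white cone moved from about (2.3, 1.5) to (4.4, 1.0), a distance of √(2.1² + 0.5²) ≈ 2.2.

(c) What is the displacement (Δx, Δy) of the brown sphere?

(0.2, 0.6)

The brown sphere started near (0.9, 2.4) and ended near (1.1, 3.0).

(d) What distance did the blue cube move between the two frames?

2.4

The blue cube moved from about (1.3, 6.1) to (2.1, 3.8), a distance of √(0.8² + 2.3²) ≈ 2.4.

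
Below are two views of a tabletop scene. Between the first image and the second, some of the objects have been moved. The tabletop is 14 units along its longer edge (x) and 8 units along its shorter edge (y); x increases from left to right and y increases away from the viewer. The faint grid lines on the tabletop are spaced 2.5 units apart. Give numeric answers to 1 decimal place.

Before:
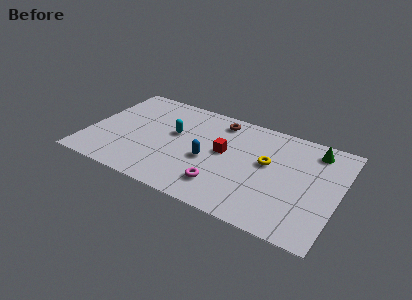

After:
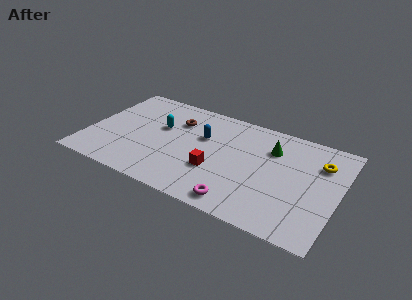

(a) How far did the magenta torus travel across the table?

1.4

The magenta torus was near (7.8, 1.8) before and (8.9, 1.0) after, so it travelled √(1.1² + 0.8²) ≈ 1.4 units.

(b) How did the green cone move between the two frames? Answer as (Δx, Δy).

(-2.3, -0.9)

The green cone was at about (12.4, 6.7) and moved to about (10.1, 5.8).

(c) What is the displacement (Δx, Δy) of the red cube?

(-0.3, -1.6)

The red cube started near (7.6, 4.4) and ended near (7.3, 2.8).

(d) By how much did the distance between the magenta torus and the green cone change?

-1.8

The distance was about 6.7 in the first image and 4.9 in the second, so they moved 1.8 units closer together.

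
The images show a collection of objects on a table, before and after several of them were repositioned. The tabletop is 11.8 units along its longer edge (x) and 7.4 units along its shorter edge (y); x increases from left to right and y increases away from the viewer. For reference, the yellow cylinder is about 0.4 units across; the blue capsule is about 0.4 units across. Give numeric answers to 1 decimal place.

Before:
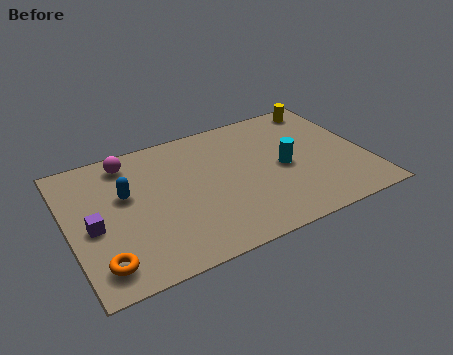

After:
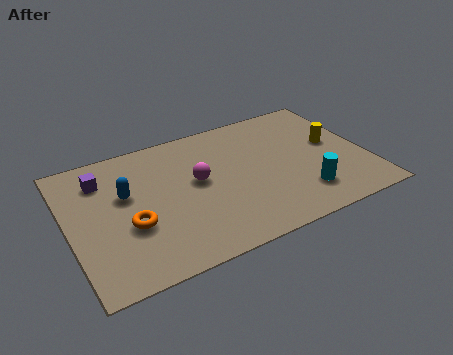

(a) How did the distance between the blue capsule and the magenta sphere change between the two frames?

+1.0

Before: roughly 1.8 units apart; after: 2.8. That's 1.0 units further apart.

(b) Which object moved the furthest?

the magenta sphere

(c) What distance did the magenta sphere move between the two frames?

3.3

The magenta sphere was near (2.6, 6.3) before and (5.1, 4.1) after, so it travelled √(2.5² + 2.2²) ≈ 3.3 units.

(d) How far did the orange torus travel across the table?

2.0

The orange torus moved from about (1.0, 1.3) to (2.3, 2.8), a distance of √(1.3² + 1.5²) ≈ 2.0.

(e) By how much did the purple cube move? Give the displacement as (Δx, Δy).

(0.6, 2.4)

From the two frames, the purple cube sits at roughly (0.9, 3.3) before and (1.5, 5.7) after.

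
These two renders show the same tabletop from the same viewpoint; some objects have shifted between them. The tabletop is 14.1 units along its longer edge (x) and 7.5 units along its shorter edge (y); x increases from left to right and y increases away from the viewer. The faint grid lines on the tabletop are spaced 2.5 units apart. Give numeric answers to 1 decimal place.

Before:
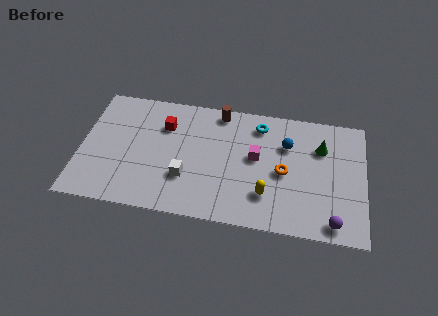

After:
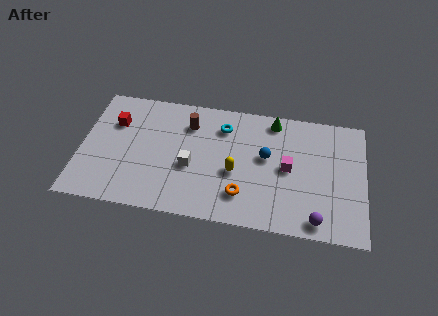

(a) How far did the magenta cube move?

1.6

The magenta cube moved from about (8.7, 4.2) to (10.3, 3.8), a distance of √(1.6² + 0.4²) ≈ 1.6.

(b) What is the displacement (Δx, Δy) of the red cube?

(-2.5, -0.2)

From the two frames, the red cube sits at roughly (4.1, 5.4) before and (1.6, 5.2) after.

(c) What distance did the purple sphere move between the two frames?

0.8

The purple sphere moved from about (12.6, 0.9) to (11.8, 0.9), a distance of √(0.8² + 0.0²) ≈ 0.8.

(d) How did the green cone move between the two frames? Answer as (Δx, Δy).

(-2.4, 1.3)

The green cone started near (11.9, 5.3) and ended near (9.5, 6.6).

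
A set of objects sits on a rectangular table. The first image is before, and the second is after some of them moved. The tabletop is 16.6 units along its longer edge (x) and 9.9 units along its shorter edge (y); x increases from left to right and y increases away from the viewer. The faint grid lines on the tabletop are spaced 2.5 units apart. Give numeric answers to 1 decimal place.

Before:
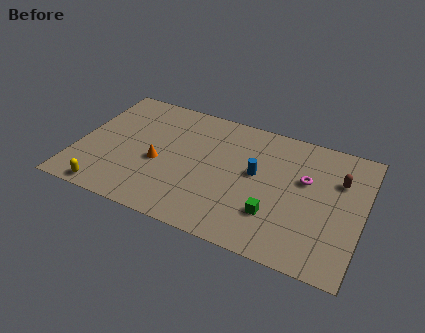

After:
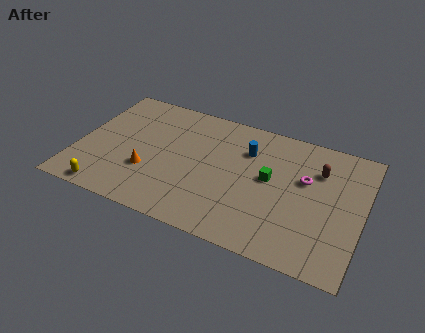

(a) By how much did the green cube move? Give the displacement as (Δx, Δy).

(-0.5, 2.6)

The green cube was at about (11.7, 2.8) and moved to about (11.2, 5.4).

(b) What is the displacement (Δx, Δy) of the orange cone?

(-0.5, -0.9)

The orange cone started near (4.8, 4.2) and ended near (4.3, 3.3).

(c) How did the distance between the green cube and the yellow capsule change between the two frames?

+0.4

The distance was about 9.7 in the first image and 10.1 in the second, so they moved 0.4 units further apart.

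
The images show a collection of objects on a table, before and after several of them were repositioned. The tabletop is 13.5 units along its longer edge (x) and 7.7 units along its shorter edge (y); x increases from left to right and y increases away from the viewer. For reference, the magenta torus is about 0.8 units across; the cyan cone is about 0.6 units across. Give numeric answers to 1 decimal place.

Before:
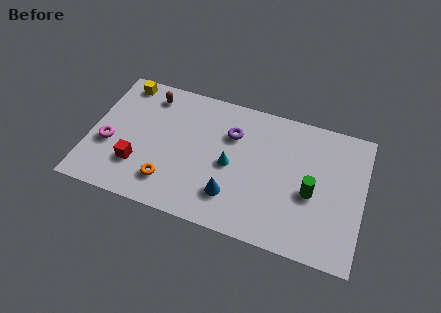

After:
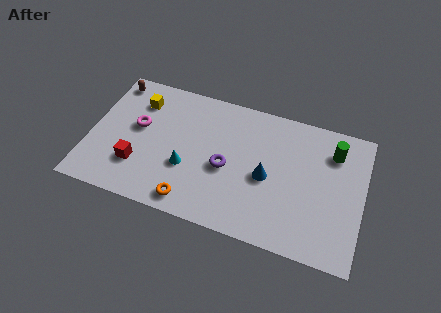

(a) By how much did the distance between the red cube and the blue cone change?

+1.7

The distance was about 4.7 in the first image and 6.4 in the second, so they moved 1.7 units further apart.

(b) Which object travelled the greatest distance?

the green cylinder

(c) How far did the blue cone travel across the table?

2.3

From (7.2, 1.9) to (8.8, 3.5), the blue cone covered √(1.6² + 1.6²) ≈ 2.3 units.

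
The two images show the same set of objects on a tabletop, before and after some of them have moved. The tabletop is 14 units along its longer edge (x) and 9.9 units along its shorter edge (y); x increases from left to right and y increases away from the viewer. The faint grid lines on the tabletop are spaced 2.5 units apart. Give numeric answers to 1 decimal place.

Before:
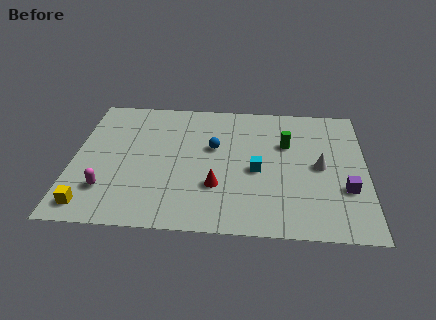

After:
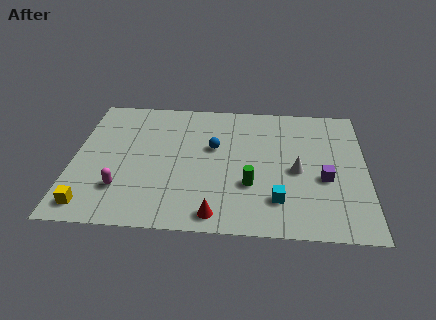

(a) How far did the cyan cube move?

2.3

The cyan cube moved from about (8.8, 4.4) to (9.8, 2.3), a distance of √(1.0² + 2.1²) ≈ 2.3.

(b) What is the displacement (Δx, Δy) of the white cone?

(-1.1, -0.4)

The white cone was at about (11.8, 4.9) and moved to about (10.7, 4.5).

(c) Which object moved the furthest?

the green cylinder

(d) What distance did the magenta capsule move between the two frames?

0.7

From (1.7, 2.5) to (2.4, 2.6), the magenta capsule covered √(0.7² + 0.1²) ≈ 0.7 units.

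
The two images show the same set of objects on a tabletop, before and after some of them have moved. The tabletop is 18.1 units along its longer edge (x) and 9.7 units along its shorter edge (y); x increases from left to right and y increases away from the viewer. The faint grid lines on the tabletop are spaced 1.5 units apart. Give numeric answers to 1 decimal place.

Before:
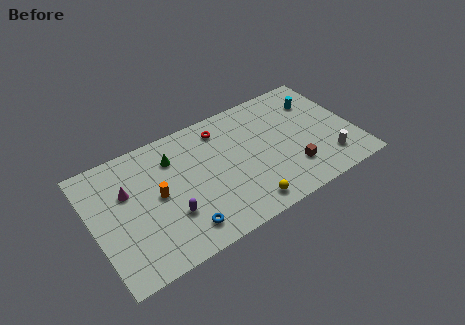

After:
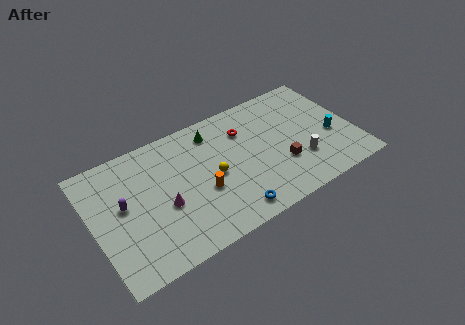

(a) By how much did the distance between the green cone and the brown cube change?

-2.7

The distance was about 9.0 in the first image and 6.3 in the second, so they moved 2.7 units closer together.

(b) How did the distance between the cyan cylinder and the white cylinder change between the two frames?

-2.5

They were about 5.1 units apart before and 2.6 after — 2.5 units closer together.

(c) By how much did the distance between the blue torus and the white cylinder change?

-4.9

They were about 10.3 units apart before and 5.4 after — 4.9 units closer together.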